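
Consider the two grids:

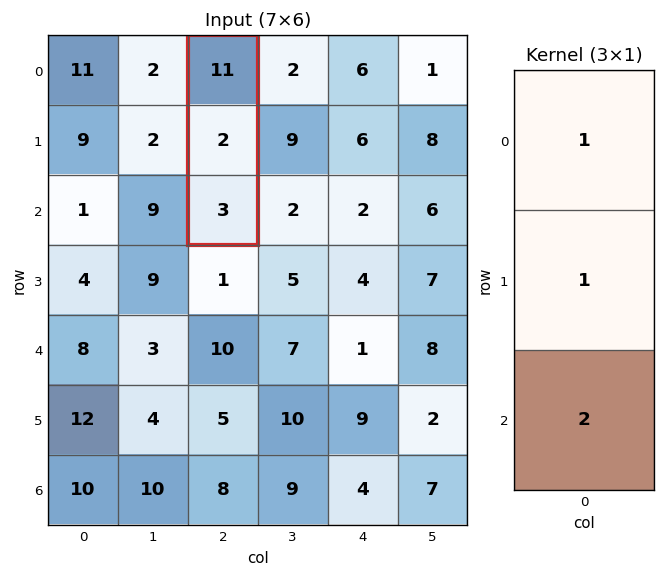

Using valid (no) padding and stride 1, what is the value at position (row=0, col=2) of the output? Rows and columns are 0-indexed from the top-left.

The receptive field on the input at this output position is [11 / 2 / 3]. Elementwise product with the kernel and sum: 11·1 + 2·1 + 3·2.

19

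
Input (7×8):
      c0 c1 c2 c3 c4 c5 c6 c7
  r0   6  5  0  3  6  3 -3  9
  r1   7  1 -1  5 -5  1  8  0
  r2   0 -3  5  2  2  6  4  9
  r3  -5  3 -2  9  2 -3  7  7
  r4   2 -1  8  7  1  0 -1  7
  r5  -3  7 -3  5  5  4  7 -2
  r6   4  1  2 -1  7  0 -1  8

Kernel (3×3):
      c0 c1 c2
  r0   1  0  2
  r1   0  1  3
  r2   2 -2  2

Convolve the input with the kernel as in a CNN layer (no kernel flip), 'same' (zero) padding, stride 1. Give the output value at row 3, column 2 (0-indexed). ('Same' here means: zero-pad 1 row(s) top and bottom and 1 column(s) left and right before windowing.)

The receptive field on the zero-padded input at this output position is [-3 5 2 / 3 -2 9 / -1 8 7]. Elementwise product with the kernel and sum: -3·1 + 2·2 + -2·1 + 9·3 + -1·2 + 8·-2 + 7·2.

22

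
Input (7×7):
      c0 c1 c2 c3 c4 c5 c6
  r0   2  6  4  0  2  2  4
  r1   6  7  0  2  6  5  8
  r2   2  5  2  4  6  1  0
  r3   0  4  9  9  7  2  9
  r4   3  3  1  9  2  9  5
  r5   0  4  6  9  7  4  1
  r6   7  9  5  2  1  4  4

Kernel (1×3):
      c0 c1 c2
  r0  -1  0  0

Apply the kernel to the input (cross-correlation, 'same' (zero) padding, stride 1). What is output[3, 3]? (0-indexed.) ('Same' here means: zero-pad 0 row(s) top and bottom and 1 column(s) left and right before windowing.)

The receptive field on the zero-padded input at this output position is [9 9 7]. Elementwise product with the kernel and sum: 9·-1.

-9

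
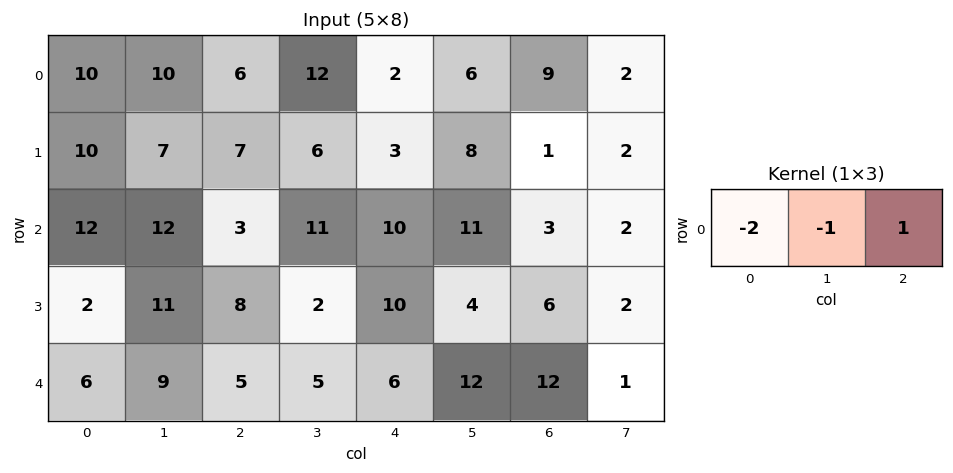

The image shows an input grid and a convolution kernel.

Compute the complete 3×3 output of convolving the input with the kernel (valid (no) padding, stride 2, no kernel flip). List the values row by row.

Output[0,0]: The receptive field on the input at this output position is [10 10 6]. Elementwise product with the kernel and sum: 10·-2 + 10·-1 + 6·1.

-24 -22 -1
-33 -7 -28
-16 -9 -12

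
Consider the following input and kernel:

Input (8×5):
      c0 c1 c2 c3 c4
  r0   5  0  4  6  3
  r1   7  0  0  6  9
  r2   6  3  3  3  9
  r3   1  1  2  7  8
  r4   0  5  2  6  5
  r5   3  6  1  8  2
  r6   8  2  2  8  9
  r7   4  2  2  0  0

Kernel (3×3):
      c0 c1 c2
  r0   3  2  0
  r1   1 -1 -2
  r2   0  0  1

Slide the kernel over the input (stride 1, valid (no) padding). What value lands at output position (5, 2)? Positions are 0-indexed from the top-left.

The receptive field on the input at this output position is [1 8 2 / 2 8 9 / 2 0 0]. Elementwise product with the kernel and sum: 1·3 + 8·2 + 2·1 + 8·-1 + 9·-2 + 0·1.

-5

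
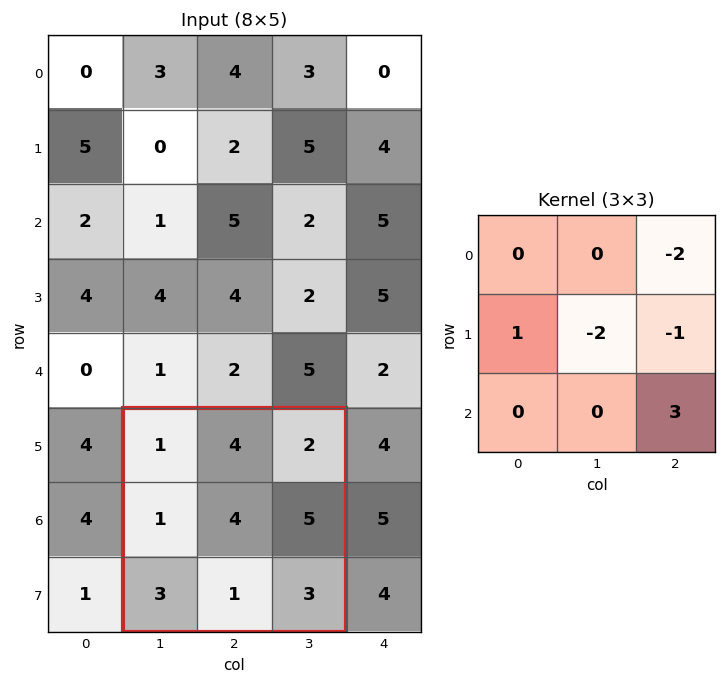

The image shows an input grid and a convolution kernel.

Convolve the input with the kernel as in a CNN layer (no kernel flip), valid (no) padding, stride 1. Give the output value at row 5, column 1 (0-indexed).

-7

The receptive field on the input at this output position is [1 4 2 / 1 4 5 / 3 1 3]. Elementwise product with the kernel and sum: 2·-2 + 1·1 + 4·-2 + 5·-1 + 3·3.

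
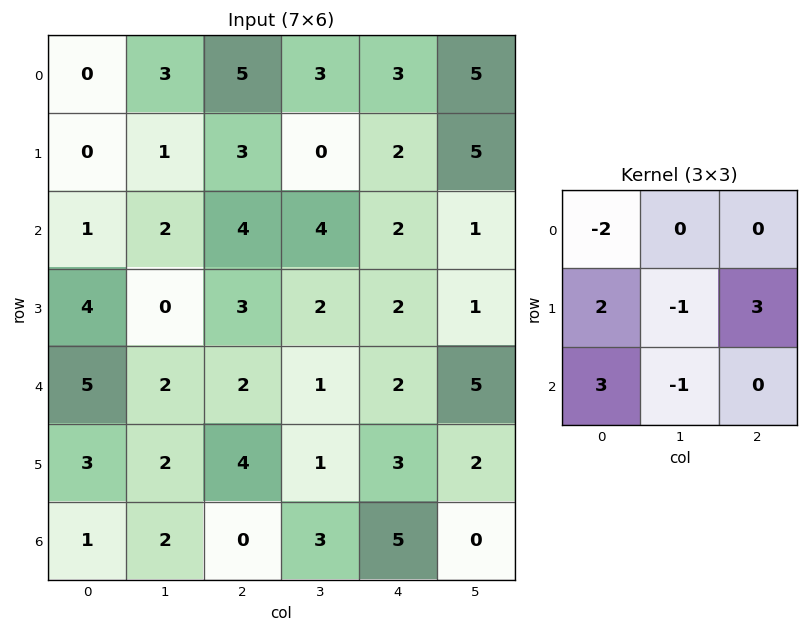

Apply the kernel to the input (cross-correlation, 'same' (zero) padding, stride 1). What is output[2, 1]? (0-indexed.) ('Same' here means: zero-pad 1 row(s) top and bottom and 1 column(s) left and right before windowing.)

24

The receptive field on the zero-padded input at this output position is [0 1 3 / 1 2 4 / 4 0 3]. Elementwise product with the kernel and sum: 0·-2 + 1·2 + 2·-1 + 4·3 + 4·3 + 0·-1.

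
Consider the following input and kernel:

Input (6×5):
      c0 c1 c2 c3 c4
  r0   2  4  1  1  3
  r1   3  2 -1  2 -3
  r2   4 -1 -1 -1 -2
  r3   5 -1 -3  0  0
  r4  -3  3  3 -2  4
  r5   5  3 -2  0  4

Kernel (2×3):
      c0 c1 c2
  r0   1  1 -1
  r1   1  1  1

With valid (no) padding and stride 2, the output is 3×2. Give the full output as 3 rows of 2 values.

9 -3
5 -3
3 -1

Output[0,0]: The receptive field on the input at this output position is [2 4 1 / 3 2 -1]. Elementwise product with the kernel and sum: 2·1 + 4·1 + 1·-1 + 3·1 + 2·1 + -1·1.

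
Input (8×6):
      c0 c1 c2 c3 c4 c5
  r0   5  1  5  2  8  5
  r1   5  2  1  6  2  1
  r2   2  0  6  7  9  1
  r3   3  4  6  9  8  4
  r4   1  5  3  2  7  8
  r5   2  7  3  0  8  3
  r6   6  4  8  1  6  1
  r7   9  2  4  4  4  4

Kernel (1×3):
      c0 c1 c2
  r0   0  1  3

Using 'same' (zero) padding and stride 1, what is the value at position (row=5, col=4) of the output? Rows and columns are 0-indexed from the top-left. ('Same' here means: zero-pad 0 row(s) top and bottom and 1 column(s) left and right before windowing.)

17

The receptive field on the zero-padded input at this output position is [0 8 3]. Elementwise product with the kernel and sum: 8·1 + 3·3.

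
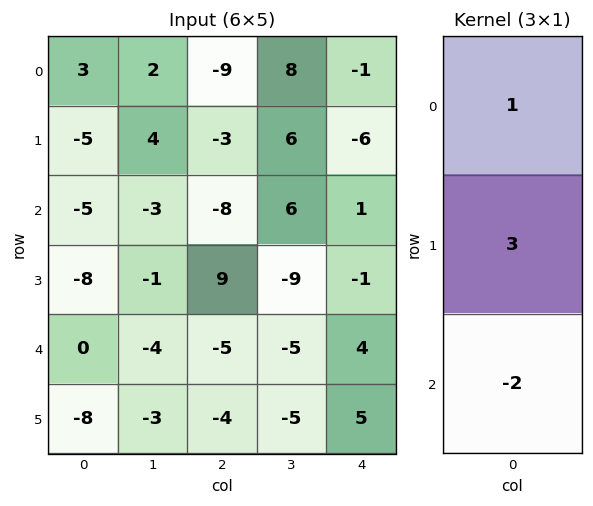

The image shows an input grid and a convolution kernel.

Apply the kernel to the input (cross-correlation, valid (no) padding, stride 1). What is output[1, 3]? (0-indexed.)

The receptive field on the input at this output position is [6 / 6 / -9]. Elementwise product with the kernel and sum: 6·1 + 6·3 + -9·-2.

42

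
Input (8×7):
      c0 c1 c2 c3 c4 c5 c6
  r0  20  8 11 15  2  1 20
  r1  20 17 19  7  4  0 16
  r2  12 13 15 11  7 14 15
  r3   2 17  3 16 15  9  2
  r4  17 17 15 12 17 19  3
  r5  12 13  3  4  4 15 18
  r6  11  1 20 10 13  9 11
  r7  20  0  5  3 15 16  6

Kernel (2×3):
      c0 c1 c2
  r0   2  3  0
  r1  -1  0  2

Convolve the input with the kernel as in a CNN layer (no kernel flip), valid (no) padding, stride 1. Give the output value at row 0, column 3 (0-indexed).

The receptive field on the input at this output position is [15 2 1 / 7 4 0]. Elementwise product with the kernel and sum: 15·2 + 2·3 + 7·-1 + 0·2.

29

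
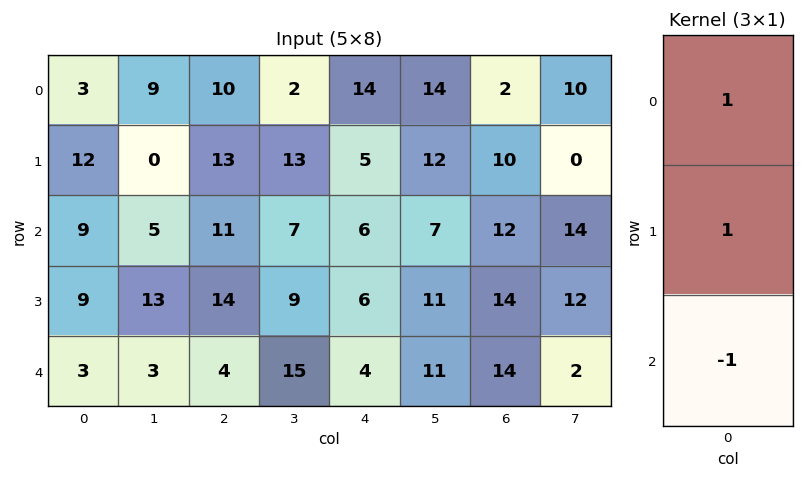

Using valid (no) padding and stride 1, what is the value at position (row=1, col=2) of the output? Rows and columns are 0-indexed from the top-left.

The receptive field on the input at this output position is [13 / 11 / 14]. Elementwise product with the kernel and sum: 13·1 + 11·1 + 14·-1.

10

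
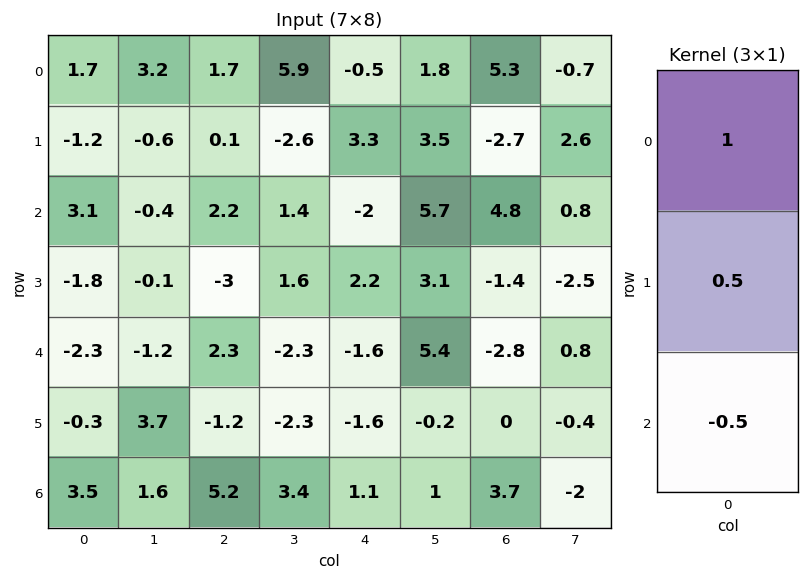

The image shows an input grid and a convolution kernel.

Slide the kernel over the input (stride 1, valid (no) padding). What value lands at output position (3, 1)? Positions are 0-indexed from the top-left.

-2.55

The receptive field on the input at this output position is [-0.1 / -1.2 / 3.7]. Elementwise product with the kernel and sum: -0.1·1 + -1.2·0.5 + 3.7·-0.5.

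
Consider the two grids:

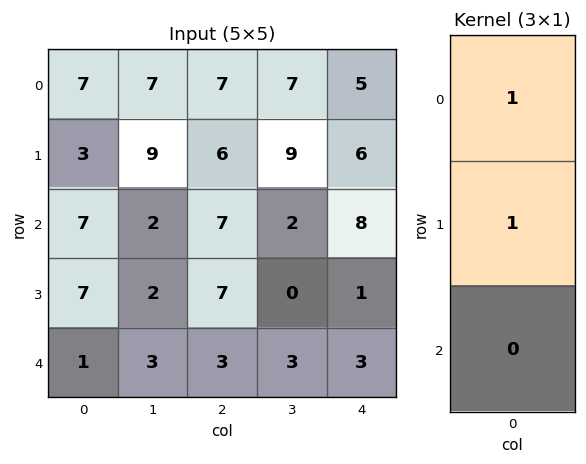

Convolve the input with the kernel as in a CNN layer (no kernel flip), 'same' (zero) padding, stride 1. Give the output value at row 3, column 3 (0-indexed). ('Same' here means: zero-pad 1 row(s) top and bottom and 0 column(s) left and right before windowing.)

2

The receptive field on the zero-padded input at this output position is [2 / 0 / 3]. Elementwise product with the kernel and sum: 2·1 + 0·1.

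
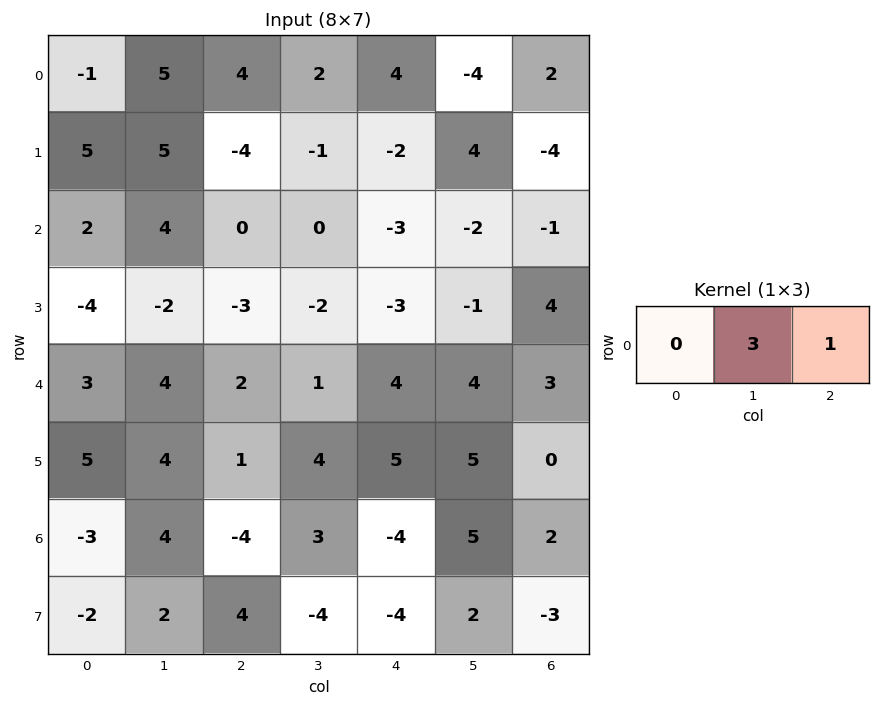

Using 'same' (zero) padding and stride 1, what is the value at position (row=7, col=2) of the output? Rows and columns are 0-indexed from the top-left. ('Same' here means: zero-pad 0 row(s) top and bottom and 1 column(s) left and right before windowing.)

The receptive field on the zero-padded input at this output position is [2 4 -4]. Elementwise product with the kernel and sum: 4·3 + -4·1.

8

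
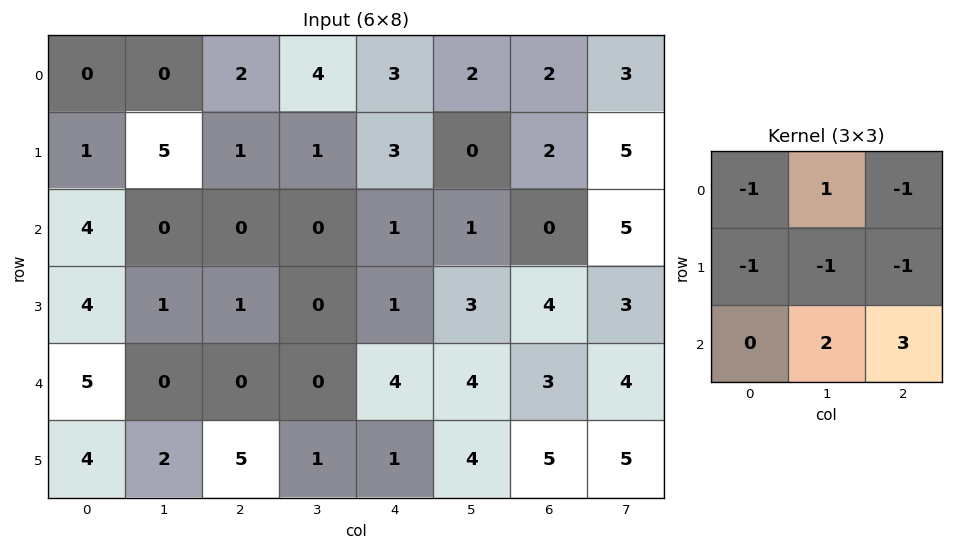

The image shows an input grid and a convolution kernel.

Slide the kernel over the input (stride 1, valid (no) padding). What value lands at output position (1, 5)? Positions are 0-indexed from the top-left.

8

The receptive field on the input at this output position is [0 2 5 / 1 0 5 / 3 4 3]. Elementwise product with the kernel and sum: 0·-1 + 2·1 + 5·-1 + 1·-1 + 0·-1 + 5·-1 + 4·2 + 3·3.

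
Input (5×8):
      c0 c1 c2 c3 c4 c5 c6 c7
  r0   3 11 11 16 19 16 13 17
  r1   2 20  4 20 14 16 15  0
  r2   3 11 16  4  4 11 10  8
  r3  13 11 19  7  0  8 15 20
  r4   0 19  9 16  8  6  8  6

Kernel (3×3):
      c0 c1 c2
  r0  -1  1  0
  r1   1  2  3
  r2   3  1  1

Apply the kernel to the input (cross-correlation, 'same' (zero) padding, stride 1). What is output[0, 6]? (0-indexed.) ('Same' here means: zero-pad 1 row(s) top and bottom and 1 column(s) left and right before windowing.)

156

The receptive field on the zero-padded input at this output position is [0 0 0 / 16 13 17 / 16 15 0]. Elementwise product with the kernel and sum: 0·-1 + 0·1 + 16·1 + 13·2 + 17·3 + 16·3 + 15·1 + 0·1.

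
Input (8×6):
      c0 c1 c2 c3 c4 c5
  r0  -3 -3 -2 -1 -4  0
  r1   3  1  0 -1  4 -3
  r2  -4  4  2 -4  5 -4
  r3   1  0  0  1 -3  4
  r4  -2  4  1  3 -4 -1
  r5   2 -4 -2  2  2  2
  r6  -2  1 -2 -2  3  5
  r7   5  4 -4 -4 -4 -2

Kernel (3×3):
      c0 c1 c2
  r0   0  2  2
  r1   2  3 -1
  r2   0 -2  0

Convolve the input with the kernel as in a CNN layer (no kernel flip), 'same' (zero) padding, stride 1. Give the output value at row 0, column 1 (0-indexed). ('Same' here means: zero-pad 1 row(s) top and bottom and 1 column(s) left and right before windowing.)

-15

The receptive field on the zero-padded input at this output position is [0 0 0 / -3 -3 -2 / 3 1 0]. Elementwise product with the kernel and sum: 0·2 + 0·2 + -3·2 + -3·3 + -2·-1 + 1·-2.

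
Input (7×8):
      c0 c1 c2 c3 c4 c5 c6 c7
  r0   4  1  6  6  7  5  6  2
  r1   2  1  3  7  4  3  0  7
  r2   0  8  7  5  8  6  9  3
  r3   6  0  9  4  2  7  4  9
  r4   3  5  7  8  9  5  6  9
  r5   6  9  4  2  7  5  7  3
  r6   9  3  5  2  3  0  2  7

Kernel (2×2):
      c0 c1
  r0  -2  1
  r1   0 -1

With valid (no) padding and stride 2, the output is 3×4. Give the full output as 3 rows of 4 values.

Output[0,0]: The receptive field on the input at this output position is [4 1 / 2 1]. Elementwise product with the kernel and sum: 4·-2 + 1·1 + 1·-1.
Output[0,1]: The receptive field on the input at this output position is [6 6 / 3 7]. Elementwise product with the kernel and sum: 6·-2 + 6·1 + 7·-1.

-8 -13 -12 -17
8 -13 -17 -24
-10 -8 -18 -6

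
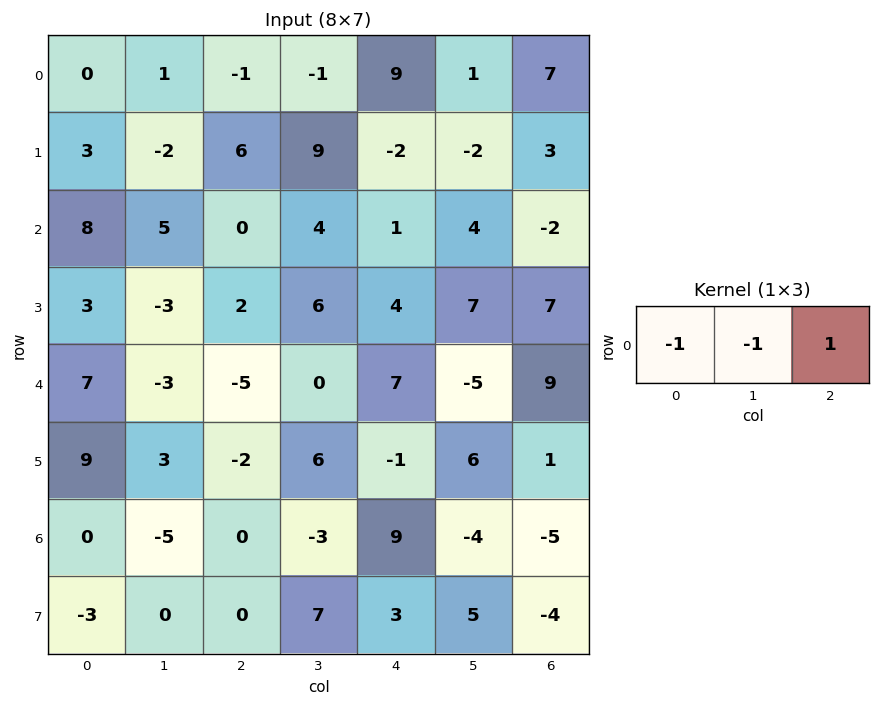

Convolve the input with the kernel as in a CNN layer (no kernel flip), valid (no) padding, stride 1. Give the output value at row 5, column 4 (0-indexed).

The receptive field on the input at this output position is [-1 6 1]. Elementwise product with the kernel and sum: -1·-1 + 6·-1 + 1·1.

-4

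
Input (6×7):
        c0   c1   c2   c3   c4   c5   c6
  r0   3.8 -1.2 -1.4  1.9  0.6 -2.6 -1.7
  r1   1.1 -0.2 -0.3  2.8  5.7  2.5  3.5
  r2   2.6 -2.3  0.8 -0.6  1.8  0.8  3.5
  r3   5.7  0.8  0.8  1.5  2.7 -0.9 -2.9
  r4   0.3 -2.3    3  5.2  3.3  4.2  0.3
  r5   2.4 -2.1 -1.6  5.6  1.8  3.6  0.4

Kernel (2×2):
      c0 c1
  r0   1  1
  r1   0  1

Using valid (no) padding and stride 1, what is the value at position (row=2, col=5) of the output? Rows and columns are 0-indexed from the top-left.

1.4

The receptive field on the input at this output position is [0.8 3.5 / -0.9 -2.9]. Elementwise product with the kernel and sum: 0.8·1 + 3.5·1 + -2.9·1.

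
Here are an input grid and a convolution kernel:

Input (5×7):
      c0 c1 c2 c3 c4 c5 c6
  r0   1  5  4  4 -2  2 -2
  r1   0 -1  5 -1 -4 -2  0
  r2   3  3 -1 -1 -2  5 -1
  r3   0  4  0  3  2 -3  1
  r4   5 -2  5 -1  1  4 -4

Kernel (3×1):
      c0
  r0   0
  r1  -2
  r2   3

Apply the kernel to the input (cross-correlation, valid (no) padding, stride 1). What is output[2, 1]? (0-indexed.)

The receptive field on the input at this output position is [3 / 4 / -2]. Elementwise product with the kernel and sum: 4·-2 + -2·3.

-14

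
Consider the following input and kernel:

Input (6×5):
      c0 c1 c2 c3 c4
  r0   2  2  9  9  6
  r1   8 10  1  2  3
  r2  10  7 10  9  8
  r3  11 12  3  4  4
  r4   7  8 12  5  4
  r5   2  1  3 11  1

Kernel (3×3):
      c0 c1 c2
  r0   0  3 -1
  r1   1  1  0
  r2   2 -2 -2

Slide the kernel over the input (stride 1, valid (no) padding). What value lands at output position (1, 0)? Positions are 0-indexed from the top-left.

38

The receptive field on the input at this output position is [8 10 1 / 10 7 10 / 11 12 3]. Elementwise product with the kernel and sum: 10·3 + 1·-1 + 10·1 + 7·1 + 11·2 + 12·-2 + 3·-2.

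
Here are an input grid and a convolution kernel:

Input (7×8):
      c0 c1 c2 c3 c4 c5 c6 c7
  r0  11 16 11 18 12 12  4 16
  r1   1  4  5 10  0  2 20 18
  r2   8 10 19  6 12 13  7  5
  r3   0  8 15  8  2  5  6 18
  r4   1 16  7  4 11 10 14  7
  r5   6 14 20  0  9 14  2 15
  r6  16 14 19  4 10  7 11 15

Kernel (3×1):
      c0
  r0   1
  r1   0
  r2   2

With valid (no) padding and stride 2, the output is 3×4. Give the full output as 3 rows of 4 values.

27 49 36 18
10 33 34 35
33 45 31 36

Output[0,0]: The receptive field on the input at this output position is [11 / 1 / 8]. Elementwise product with the kernel and sum: 11·1 + 8·2.
Output[0,1]: The receptive field on the input at this output position is [11 / 5 / 19]. Elementwise product with the kernel and sum: 11·1 + 19·2.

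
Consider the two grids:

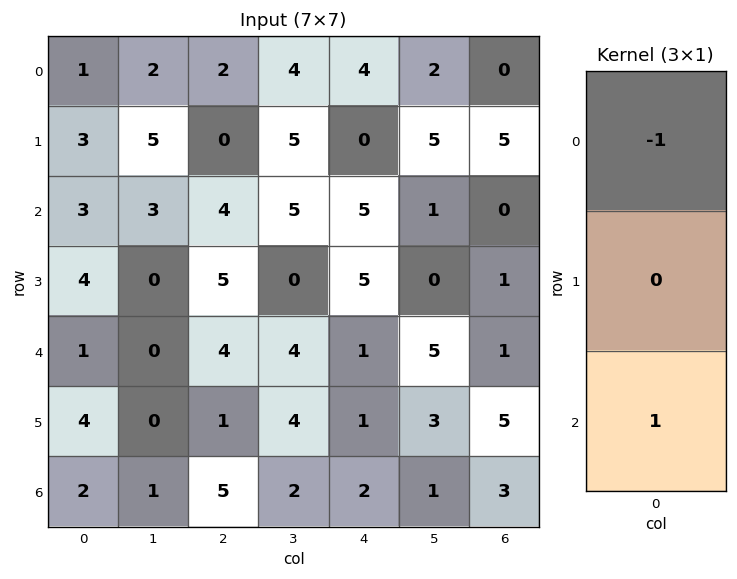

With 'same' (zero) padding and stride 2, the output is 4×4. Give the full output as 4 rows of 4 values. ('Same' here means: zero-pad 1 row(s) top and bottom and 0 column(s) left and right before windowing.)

3 0 0 5
1 5 5 -4
0 -4 -4 4
-4 -1 -1 -5

Output[0,0]: The receptive field on the zero-padded input at this output position is [0 / 1 / 3]. Elementwise product with the kernel and sum: 0·-1 + 3·1.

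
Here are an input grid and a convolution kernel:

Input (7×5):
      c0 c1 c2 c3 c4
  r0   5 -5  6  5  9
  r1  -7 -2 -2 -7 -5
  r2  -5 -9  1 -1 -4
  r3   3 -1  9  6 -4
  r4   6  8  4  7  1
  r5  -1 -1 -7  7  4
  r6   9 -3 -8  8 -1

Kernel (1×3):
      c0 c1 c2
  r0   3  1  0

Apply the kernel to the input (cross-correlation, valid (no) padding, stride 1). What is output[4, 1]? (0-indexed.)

28

The receptive field on the input at this output position is [8 4 7]. Elementwise product with the kernel and sum: 8·3 + 4·1.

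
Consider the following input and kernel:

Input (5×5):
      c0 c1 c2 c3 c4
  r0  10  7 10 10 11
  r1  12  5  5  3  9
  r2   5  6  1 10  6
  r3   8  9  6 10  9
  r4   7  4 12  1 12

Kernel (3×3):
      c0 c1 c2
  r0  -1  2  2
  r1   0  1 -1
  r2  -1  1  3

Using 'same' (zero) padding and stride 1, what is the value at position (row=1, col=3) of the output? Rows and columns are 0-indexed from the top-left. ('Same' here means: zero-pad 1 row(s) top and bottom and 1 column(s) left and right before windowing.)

The receptive field on the zero-padded input at this output position is [10 10 11 / 5 3 9 / 1 10 6]. Elementwise product with the kernel and sum: 10·-1 + 10·2 + 11·2 + 3·1 + 9·-1 + 1·-1 + 10·1 + 6·3.

53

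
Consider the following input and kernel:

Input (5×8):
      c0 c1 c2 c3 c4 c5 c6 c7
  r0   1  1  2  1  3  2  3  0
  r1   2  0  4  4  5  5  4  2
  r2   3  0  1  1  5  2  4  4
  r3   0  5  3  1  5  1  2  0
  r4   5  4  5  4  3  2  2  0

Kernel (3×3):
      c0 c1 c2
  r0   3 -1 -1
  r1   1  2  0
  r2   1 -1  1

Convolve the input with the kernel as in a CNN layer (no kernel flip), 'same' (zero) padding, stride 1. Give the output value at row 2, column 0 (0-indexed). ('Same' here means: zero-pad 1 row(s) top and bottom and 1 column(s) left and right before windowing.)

9

The receptive field on the zero-padded input at this output position is [0 2 0 / 0 3 0 / 0 0 5]. Elementwise product with the kernel and sum: 0·3 + 2·-1 + 0·-1 + 0·1 + 3·2 + 0·1 + 0·-1 + 5·1.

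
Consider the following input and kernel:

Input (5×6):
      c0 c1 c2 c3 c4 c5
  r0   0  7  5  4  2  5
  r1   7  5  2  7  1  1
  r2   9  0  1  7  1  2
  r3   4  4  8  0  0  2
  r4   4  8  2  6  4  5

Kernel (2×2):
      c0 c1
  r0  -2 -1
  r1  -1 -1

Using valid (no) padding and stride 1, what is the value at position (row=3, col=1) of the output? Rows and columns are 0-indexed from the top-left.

-26

The receptive field on the input at this output position is [4 8 / 8 2]. Elementwise product with the kernel and sum: 4·-2 + 8·-1 + 8·-1 + 2·-1.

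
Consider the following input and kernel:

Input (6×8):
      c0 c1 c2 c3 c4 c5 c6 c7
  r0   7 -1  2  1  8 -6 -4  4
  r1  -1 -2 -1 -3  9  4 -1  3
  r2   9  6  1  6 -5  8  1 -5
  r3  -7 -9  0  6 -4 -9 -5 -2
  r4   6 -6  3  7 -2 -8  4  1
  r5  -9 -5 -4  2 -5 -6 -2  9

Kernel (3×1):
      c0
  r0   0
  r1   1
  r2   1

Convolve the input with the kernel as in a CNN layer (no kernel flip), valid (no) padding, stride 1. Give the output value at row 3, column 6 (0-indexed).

The receptive field on the input at this output position is [-5 / 4 / -2]. Elementwise product with the kernel and sum: 4·1 + -2·1.

2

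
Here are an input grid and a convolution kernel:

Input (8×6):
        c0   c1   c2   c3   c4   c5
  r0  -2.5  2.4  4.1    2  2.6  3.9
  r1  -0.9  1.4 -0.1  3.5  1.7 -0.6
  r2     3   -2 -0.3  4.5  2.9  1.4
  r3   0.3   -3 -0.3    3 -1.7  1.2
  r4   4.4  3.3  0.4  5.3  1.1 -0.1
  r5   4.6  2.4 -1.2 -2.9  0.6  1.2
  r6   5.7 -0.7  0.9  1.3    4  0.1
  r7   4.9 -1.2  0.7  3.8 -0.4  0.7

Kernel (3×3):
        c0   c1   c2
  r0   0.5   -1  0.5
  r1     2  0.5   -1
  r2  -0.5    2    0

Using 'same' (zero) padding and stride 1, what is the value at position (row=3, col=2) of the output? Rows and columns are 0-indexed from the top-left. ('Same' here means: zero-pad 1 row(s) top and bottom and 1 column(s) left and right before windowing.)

-8.45

The receptive field on the zero-padded input at this output position is [-2 -0.3 4.5 / -3 -0.3 3 / 3.3 0.4 5.3]. Elementwise product with the kernel and sum: -2·0.5 + -0.3·-1 + 4.5·0.5 + -3·2 + -0.3·0.5 + 3·-1 + 3.3·-0.5 + 0.4·2.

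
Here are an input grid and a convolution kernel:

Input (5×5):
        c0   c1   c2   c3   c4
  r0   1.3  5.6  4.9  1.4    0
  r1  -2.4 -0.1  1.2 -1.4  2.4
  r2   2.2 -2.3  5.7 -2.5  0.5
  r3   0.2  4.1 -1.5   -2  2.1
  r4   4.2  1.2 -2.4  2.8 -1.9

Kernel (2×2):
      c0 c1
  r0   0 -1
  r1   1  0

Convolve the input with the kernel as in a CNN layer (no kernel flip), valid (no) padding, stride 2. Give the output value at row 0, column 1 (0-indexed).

-0.2

The receptive field on the input at this output position is [4.9 1.4 / 1.2 -1.4]. Elementwise product with the kernel and sum: 1.4·-1 + 1.2·1.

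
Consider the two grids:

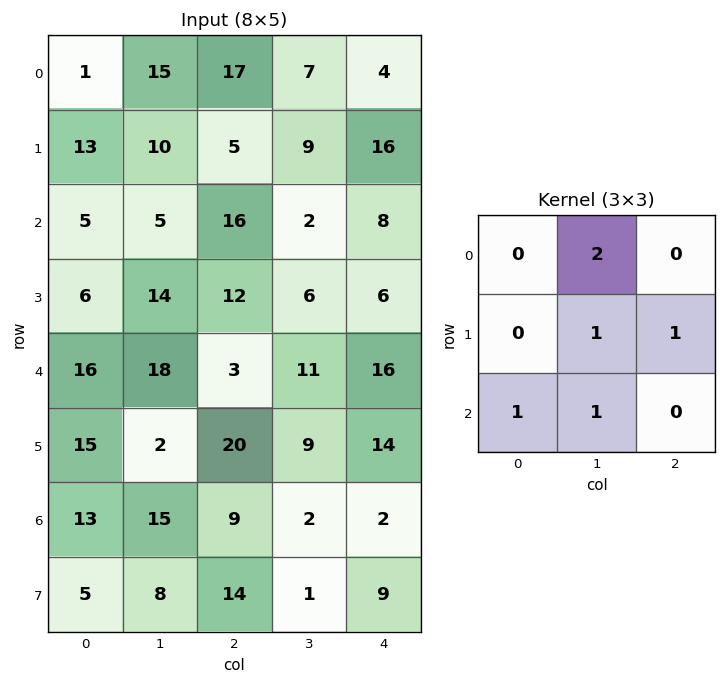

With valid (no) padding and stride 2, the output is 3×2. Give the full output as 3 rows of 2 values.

Output[0,0]: The receptive field on the input at this output position is [1 15 17 / 13 10 5 / 5 5 16]. Elementwise product with the kernel and sum: 15·2 + 10·1 + 5·1 + 5·1 + 5·1.
Output[0,1]: The receptive field on the input at this output position is [17 7 4 / 5 9 16 / 16 2 8]. Elementwise product with the kernel and sum: 7·2 + 9·1 + 16·1 + 16·1 + 2·1.

55 57
70 30
86 56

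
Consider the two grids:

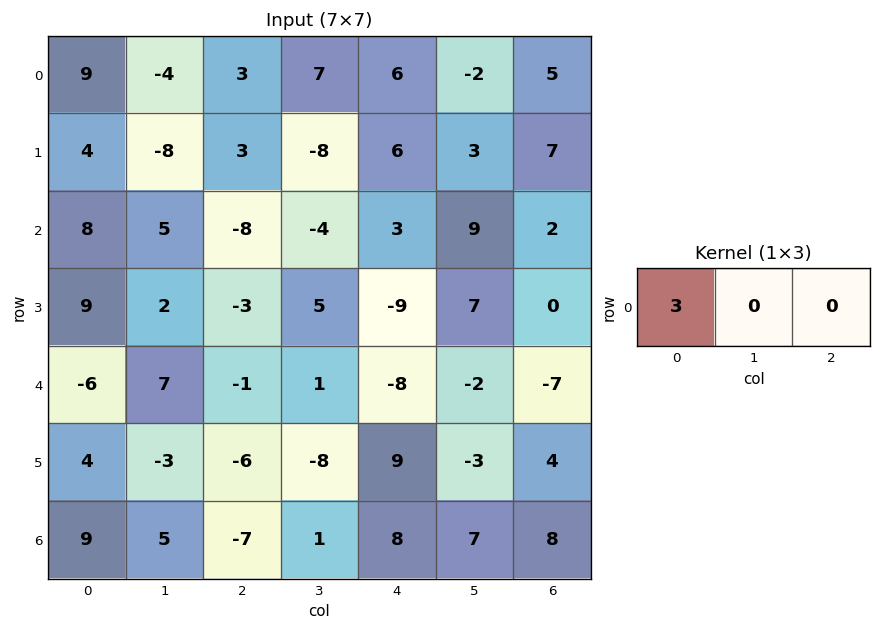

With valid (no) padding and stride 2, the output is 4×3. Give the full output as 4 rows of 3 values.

27 9 18
24 -24 9
-18 -3 -24
27 -21 24

Output[0,0]: The receptive field on the input at this output position is [9 -4 3]. Elementwise product with the kernel and sum: 9·3.
Output[0,1]: The receptive field on the input at this output position is [3 7 6]. Elementwise product with the kernel and sum: 3·3.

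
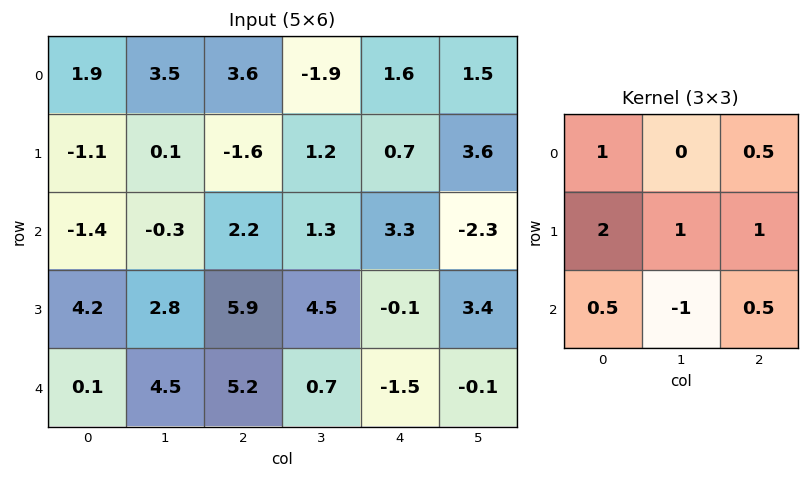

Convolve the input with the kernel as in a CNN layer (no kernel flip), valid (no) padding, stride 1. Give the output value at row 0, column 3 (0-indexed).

1.75

The receptive field on the input at this output position is [-1.9 1.6 1.5 / 1.2 0.7 3.6 / 1.3 3.3 -2.3]. Elementwise product with the kernel and sum: -1.9·1 + 1.5·0.5 + 1.2·2 + 0.7·1 + 3.6·1 + 1.3·0.5 + 3.3·-1 + -2.3·0.5.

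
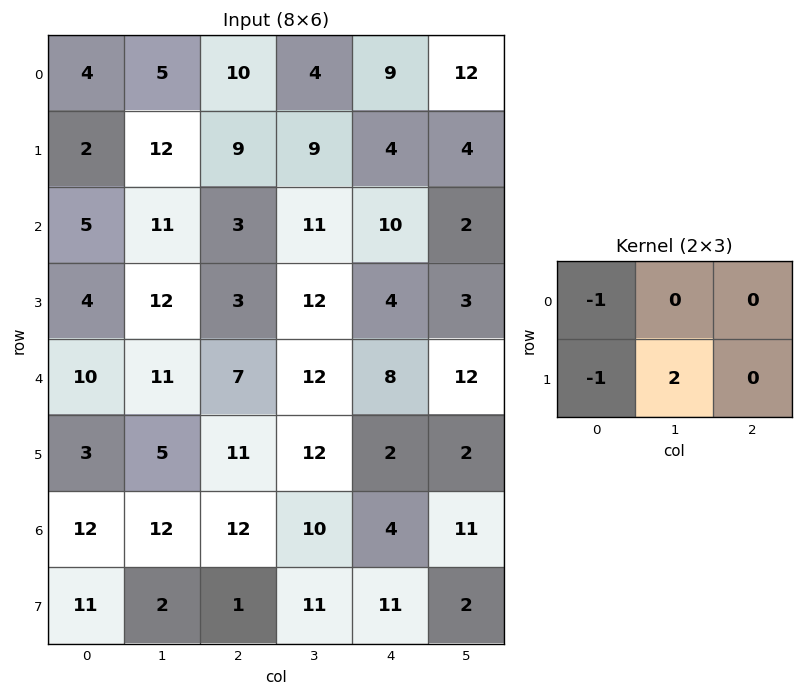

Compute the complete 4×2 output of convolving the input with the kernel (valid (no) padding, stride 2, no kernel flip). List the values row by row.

Output[0,0]: The receptive field on the input at this output position is [4 5 10 / 2 12 9]. Elementwise product with the kernel and sum: 4·-1 + 2·-1 + 12·2.
Output[0,1]: The receptive field on the input at this output position is [10 4 9 / 9 9 4]. Elementwise product with the kernel and sum: 10·-1 + 9·-1 + 9·2.

18 -1
15 18
-3 6
-19 9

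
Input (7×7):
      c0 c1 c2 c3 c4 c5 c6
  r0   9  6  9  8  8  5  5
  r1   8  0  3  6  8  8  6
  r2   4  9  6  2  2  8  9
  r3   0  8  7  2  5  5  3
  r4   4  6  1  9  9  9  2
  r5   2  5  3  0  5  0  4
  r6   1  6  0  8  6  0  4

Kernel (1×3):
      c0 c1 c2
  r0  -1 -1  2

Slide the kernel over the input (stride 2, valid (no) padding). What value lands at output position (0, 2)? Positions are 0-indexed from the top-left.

The receptive field on the input at this output position is [8 5 5]. Elementwise product with the kernel and sum: 8·-1 + 5·-1 + 5·2.

-3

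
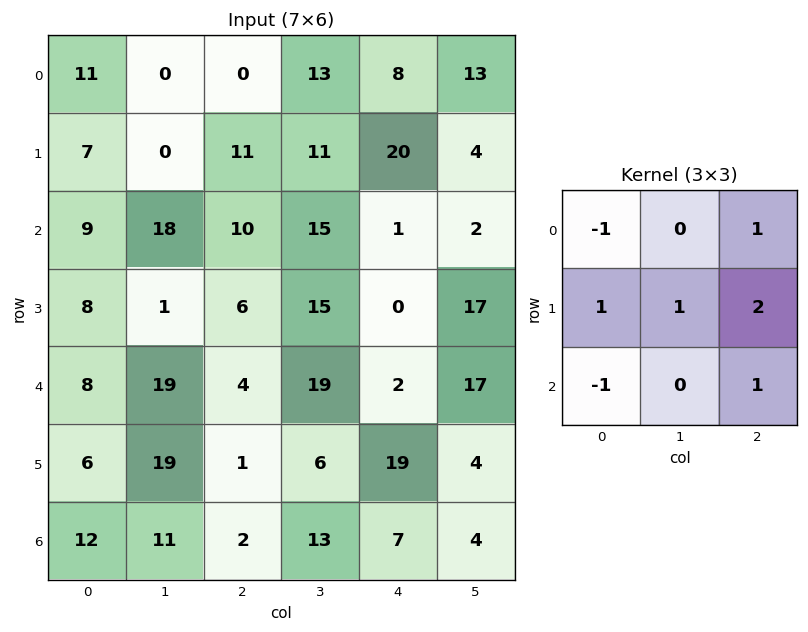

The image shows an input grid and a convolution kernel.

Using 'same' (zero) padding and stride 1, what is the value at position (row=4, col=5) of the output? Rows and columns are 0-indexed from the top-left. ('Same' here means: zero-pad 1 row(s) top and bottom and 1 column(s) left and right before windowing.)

0

The receptive field on the zero-padded input at this output position is [0 17 0 / 2 17 0 / 19 4 0]. Elementwise product with the kernel and sum: 0·-1 + 0·1 + 2·1 + 17·1 + 0·2 + 19·-1 + 0·1.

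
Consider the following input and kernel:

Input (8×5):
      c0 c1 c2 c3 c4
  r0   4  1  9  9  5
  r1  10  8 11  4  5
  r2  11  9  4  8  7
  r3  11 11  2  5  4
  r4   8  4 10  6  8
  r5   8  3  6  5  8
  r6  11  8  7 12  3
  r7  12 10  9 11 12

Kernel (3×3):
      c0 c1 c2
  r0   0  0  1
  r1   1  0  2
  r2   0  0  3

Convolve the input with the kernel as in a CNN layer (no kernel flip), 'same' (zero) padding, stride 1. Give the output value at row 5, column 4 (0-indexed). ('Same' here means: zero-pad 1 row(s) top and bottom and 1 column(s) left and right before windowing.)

The receptive field on the zero-padded input at this output position is [6 8 0 / 5 8 0 / 12 3 0]. Elementwise product with the kernel and sum: 0·1 + 5·1 + 0·2 + 0·3.

5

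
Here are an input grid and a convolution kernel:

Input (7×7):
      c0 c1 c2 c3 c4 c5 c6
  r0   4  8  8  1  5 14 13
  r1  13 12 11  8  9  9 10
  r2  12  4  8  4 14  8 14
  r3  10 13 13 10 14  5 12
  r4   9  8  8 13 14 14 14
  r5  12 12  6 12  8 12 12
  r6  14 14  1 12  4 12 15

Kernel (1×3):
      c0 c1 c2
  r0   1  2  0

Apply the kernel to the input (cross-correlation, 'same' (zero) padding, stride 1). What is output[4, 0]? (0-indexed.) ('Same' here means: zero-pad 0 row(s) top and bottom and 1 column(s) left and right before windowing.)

The receptive field on the zero-padded input at this output position is [0 9 8]. Elementwise product with the kernel and sum: 0·1 + 9·2.

18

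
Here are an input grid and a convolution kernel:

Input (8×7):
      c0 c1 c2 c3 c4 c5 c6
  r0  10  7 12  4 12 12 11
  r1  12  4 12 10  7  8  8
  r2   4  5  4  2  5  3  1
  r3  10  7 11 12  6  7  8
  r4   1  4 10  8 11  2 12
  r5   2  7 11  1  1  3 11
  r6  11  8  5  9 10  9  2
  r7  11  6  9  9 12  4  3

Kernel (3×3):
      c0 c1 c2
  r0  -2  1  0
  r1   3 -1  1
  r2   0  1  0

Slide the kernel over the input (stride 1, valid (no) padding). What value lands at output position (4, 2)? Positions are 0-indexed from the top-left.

The receptive field on the input at this output position is [10 8 11 / 11 1 1 / 5 9 10]. Elementwise product with the kernel and sum: 10·-2 + 8·1 + 11·3 + 1·-1 + 1·1 + 9·1.

30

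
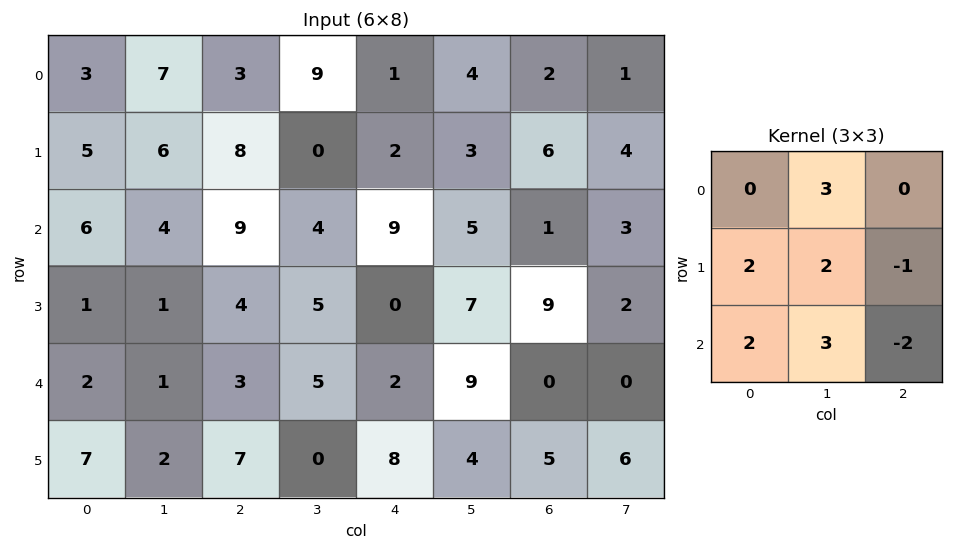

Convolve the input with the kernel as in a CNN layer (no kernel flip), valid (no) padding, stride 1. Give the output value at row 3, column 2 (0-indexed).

27

The receptive field on the input at this output position is [4 5 0 / 3 5 2 / 7 0 8]. Elementwise product with the kernel and sum: 5·3 + 3·2 + 5·2 + 2·-1 + 7·2 + 0·3 + 8·-2.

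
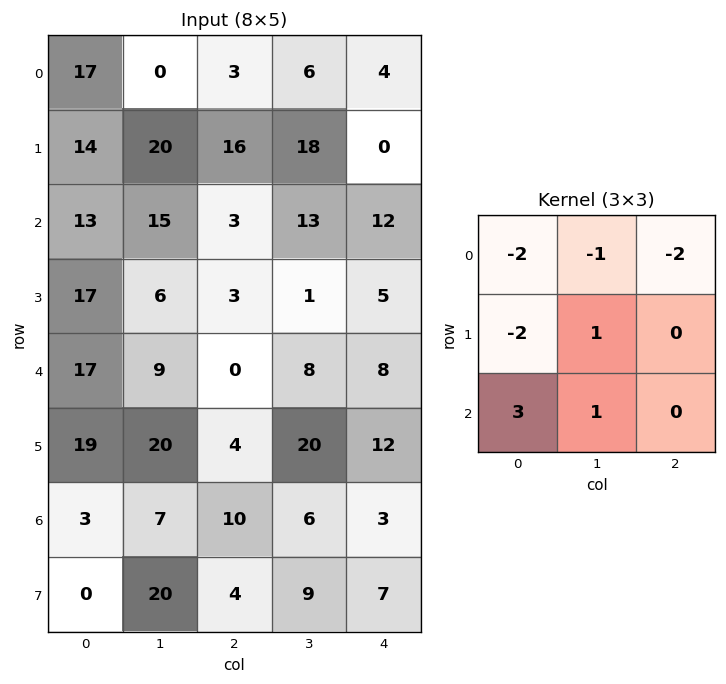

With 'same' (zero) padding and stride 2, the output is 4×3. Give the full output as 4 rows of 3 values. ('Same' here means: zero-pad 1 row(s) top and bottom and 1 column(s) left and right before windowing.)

31 79 46
-24 -98 -42
7 29 57
-56 -24 -27

Output[0,0]: The receptive field on the zero-padded input at this output position is [0 0 0 / 0 17 0 / 0 14 20]. Elementwise product with the kernel and sum: 0·-2 + 0·-1 + 0·-2 + 0·-2 + 17·1 + 0·3 + 14·1.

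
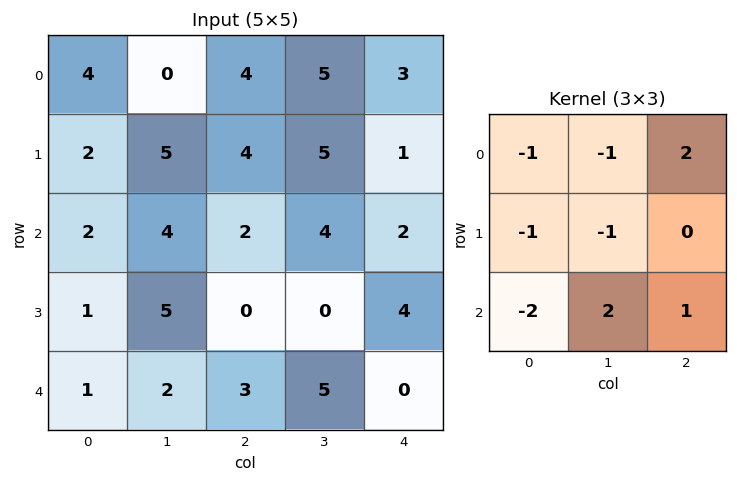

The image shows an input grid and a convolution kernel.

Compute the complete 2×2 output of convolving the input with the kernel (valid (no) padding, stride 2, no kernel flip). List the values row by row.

Output[0,0]: The receptive field on the input at this output position is [4 0 4 / 2 5 4 / 2 4 2]. Elementwise product with the kernel and sum: 4·-1 + 0·-1 + 4·2 + 2·-1 + 5·-1 + 2·-2 + 4·2 + 2·1.

3 -6
-3 2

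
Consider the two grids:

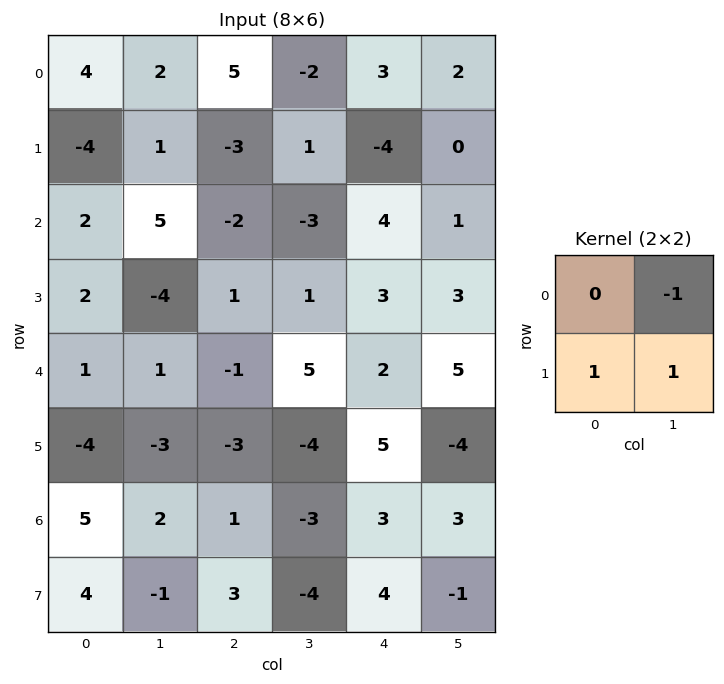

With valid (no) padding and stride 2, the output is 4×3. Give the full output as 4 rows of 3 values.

Output[0,0]: The receptive field on the input at this output position is [4 2 / -4 1]. Elementwise product with the kernel and sum: 2·-1 + -4·1 + 1·1.
Output[0,1]: The receptive field on the input at this output position is [5 -2 / -3 1]. Elementwise product with the kernel and sum: -2·-1 + -3·1 + 1·1.

-5 0 -6
-7 5 5
-8 -12 -4
1 2 0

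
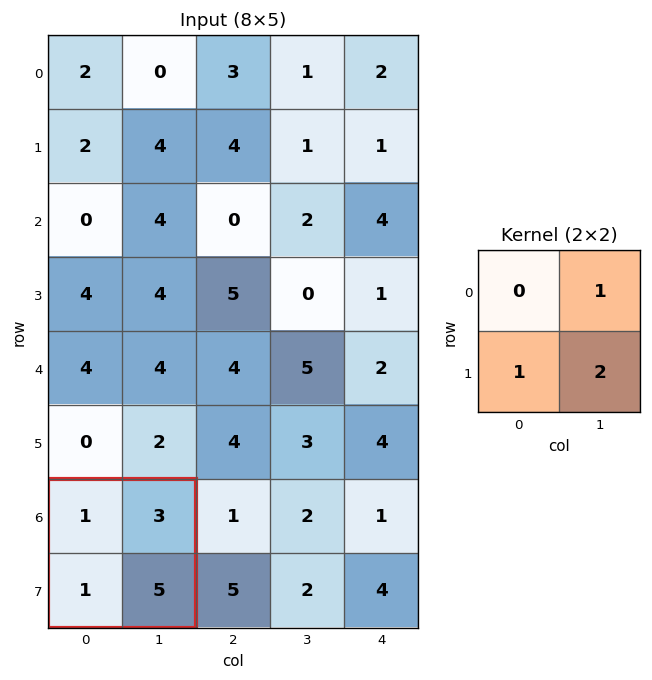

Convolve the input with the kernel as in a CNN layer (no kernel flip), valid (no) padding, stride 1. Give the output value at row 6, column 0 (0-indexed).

14

The receptive field on the input at this output position is [1 3 / 1 5]. Elementwise product with the kernel and sum: 3·1 + 1·1 + 5·2.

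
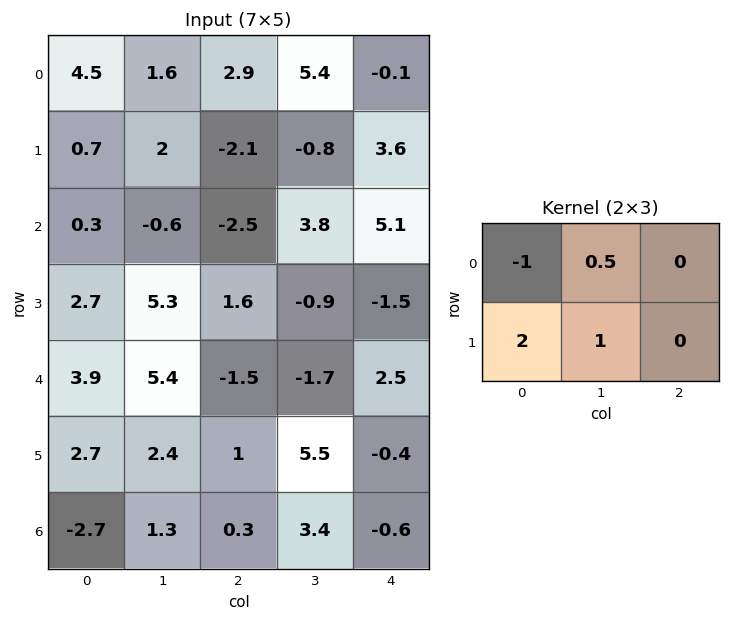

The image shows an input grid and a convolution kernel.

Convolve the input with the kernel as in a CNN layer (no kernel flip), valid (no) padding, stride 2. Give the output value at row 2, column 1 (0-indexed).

The receptive field on the input at this output position is [-1.5 -1.7 2.5 / 1 5.5 -0.4]. Elementwise product with the kernel and sum: -1.5·-1 + -1.7·0.5 + 1·2 + 5.5·1.

8.15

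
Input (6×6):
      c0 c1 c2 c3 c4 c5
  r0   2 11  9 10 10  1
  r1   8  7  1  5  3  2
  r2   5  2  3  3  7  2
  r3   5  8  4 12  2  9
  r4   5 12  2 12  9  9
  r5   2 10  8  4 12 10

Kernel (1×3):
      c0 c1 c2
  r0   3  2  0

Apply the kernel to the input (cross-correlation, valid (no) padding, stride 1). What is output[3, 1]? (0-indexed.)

32

The receptive field on the input at this output position is [8 4 12]. Elementwise product with the kernel and sum: 8·3 + 4·2.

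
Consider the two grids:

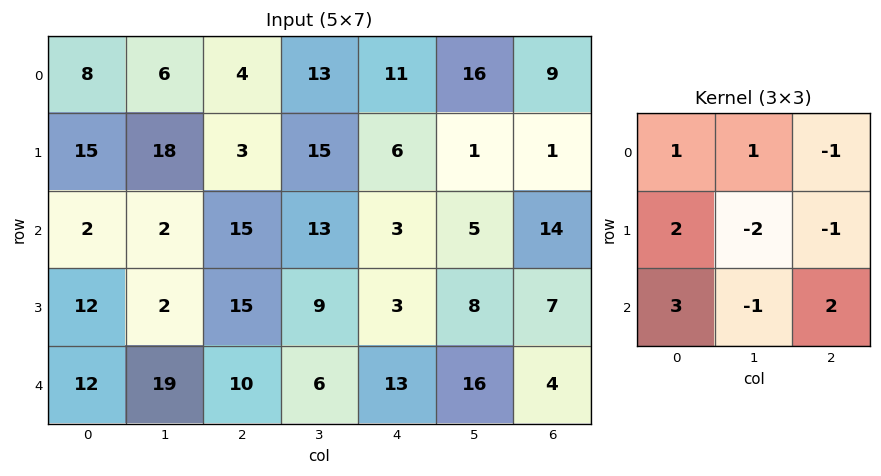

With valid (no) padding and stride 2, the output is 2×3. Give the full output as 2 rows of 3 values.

35 14 59
31 84 8

Output[0,0]: The receptive field on the input at this output position is [8 6 4 / 15 18 3 / 2 2 15]. Elementwise product with the kernel and sum: 8·1 + 6·1 + 4·-1 + 15·2 + 18·-2 + 3·-1 + 2·3 + 2·-1 + 15·2.
Output[0,1]: The receptive field on the input at this output position is [4 13 11 / 3 15 6 / 15 13 3]. Elementwise product with the kernel and sum: 4·1 + 13·1 + 11·-1 + 3·2 + 15·-2 + 6·-1 + 15·3 + 13·-1 + 3·2.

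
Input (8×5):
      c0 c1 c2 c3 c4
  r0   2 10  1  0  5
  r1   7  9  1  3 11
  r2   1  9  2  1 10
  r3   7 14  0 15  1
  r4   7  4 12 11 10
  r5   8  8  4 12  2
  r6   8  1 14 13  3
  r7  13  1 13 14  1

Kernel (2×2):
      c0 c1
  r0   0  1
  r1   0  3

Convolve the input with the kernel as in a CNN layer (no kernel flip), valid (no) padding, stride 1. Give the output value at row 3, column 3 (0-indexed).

The receptive field on the input at this output position is [15 1 / 11 10]. Elementwise product with the kernel and sum: 1·1 + 10·3.

31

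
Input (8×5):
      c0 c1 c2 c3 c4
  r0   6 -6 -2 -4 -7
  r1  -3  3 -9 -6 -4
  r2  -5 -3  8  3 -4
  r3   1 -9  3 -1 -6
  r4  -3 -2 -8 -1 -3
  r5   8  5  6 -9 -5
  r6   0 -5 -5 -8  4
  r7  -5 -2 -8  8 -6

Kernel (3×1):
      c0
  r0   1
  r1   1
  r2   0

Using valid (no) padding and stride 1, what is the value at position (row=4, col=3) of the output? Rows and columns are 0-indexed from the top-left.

-10

The receptive field on the input at this output position is [-1 / -9 / -8]. Elementwise product with the kernel and sum: -1·1 + -9·1.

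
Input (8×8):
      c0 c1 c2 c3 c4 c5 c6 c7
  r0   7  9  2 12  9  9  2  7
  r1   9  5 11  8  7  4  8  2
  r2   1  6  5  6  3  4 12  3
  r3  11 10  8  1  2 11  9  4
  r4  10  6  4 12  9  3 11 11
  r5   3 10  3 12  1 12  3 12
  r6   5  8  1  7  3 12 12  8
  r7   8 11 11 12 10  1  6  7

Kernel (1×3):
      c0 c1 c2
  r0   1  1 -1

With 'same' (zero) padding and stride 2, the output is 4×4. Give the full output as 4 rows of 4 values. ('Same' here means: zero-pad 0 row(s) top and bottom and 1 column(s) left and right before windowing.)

-2 -1 12 4
-5 5 5 13
4 -2 18 3
-3 2 -2 16

Output[0,0]: The receptive field on the zero-padded input at this output position is [0 7 9]. Elementwise product with the kernel and sum: 0·1 + 7·1 + 9·-1.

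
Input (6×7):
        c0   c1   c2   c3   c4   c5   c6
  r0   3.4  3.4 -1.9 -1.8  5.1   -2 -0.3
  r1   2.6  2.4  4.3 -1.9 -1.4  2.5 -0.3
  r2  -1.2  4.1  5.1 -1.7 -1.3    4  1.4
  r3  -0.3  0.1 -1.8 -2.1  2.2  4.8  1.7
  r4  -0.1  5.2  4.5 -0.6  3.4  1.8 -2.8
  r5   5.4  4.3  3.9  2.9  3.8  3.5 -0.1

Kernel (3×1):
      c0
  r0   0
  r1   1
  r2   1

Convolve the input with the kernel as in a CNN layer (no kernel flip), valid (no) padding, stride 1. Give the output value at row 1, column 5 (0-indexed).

The receptive field on the input at this output position is [2.5 / 4 / 4.8]. Elementwise product with the kernel and sum: 4·1 + 4.8·1.

8.8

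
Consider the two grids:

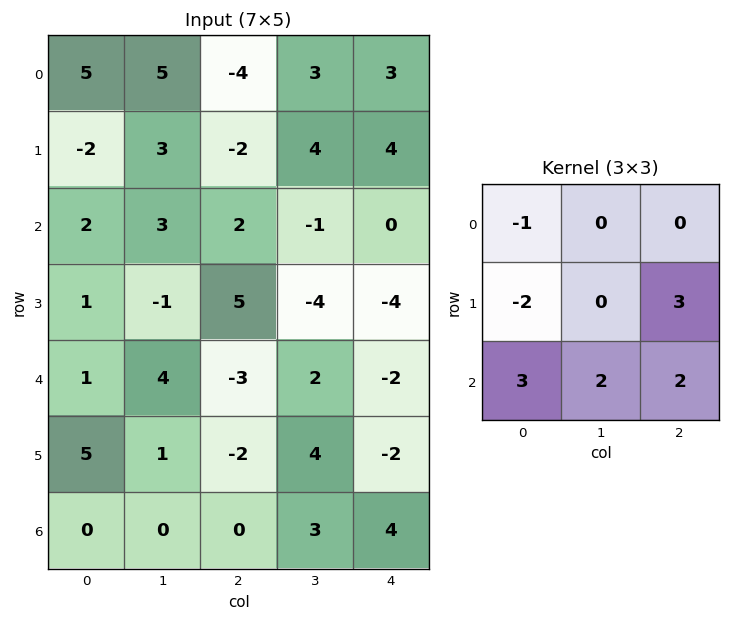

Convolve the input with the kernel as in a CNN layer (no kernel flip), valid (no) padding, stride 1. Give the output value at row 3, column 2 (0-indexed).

-7

The receptive field on the input at this output position is [5 -4 -4 / -3 2 -2 / -2 4 -2]. Elementwise product with the kernel and sum: 5·-1 + -3·-2 + -2·3 + -2·3 + 4·2 + -2·2.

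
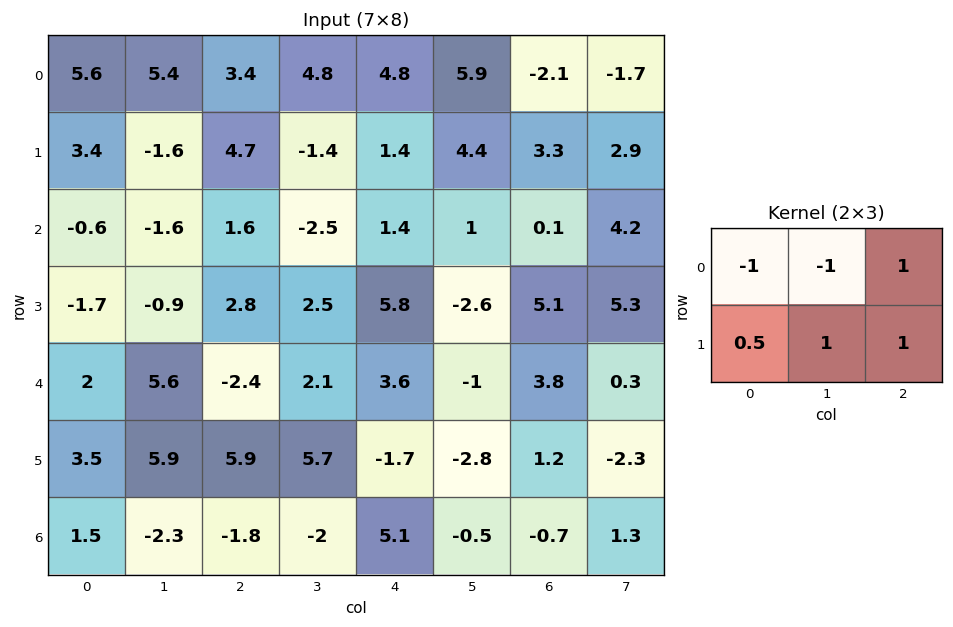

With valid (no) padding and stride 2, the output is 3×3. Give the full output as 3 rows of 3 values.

-2.8 -1.05 -4.4
4.85 12 3.1
3.55 10.85 -1.25

Output[0,0]: The receptive field on the input at this output position is [5.6 5.4 3.4 / 3.4 -1.6 4.7]. Elementwise product with the kernel and sum: 5.6·-1 + 5.4·-1 + 3.4·1 + 3.4·0.5 + -1.6·1 + 4.7·1.
Output[0,1]: The receptive field on the input at this output position is [3.4 4.8 4.8 / 4.7 -1.4 1.4]. Elementwise product with the kernel and sum: 3.4·-1 + 4.8·-1 + 4.8·1 + 4.7·0.5 + -1.4·1 + 1.4·1.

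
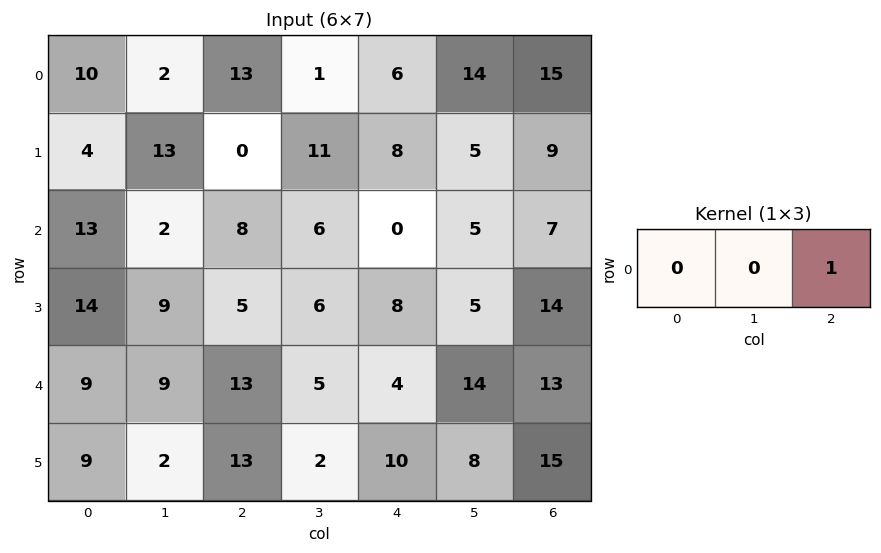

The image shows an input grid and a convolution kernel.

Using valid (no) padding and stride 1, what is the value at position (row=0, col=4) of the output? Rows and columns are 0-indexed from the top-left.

The receptive field on the input at this output position is [6 14 15]. Elementwise product with the kernel and sum: 15·1.

15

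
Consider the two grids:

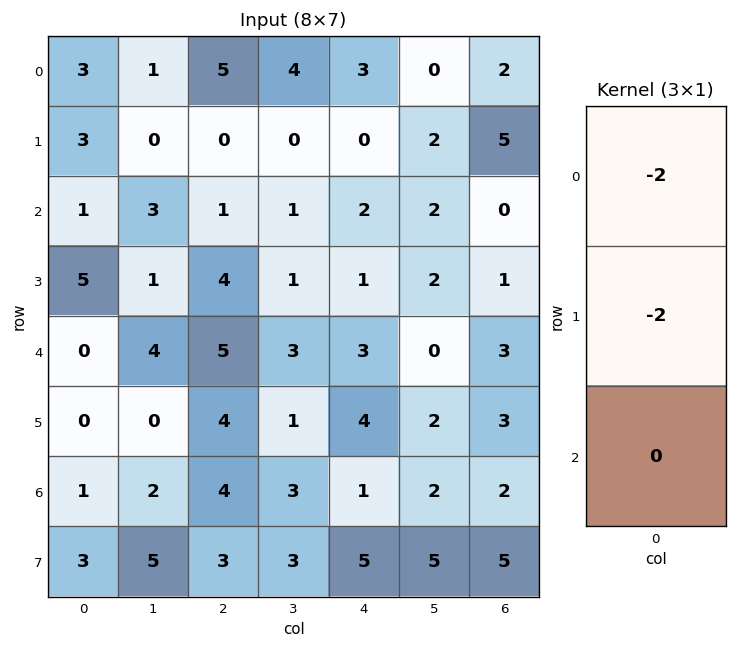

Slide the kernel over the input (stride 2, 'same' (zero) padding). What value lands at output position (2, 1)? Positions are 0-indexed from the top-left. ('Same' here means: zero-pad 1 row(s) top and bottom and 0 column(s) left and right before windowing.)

-18

The receptive field on the zero-padded input at this output position is [4 / 5 / 4]. Elementwise product with the kernel and sum: 4·-2 + 5·-2.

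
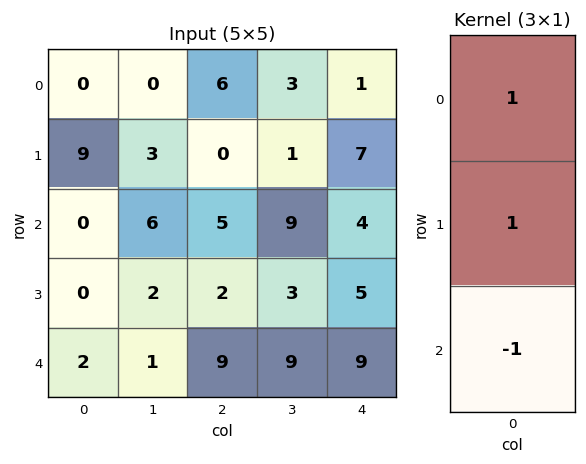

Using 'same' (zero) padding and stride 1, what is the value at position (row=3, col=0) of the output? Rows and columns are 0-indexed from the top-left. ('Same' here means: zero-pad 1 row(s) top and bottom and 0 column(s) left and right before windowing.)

The receptive field on the zero-padded input at this output position is [0 / 0 / 2]. Elementwise product with the kernel and sum: 0·1 + 0·1 + 2·-1.

-2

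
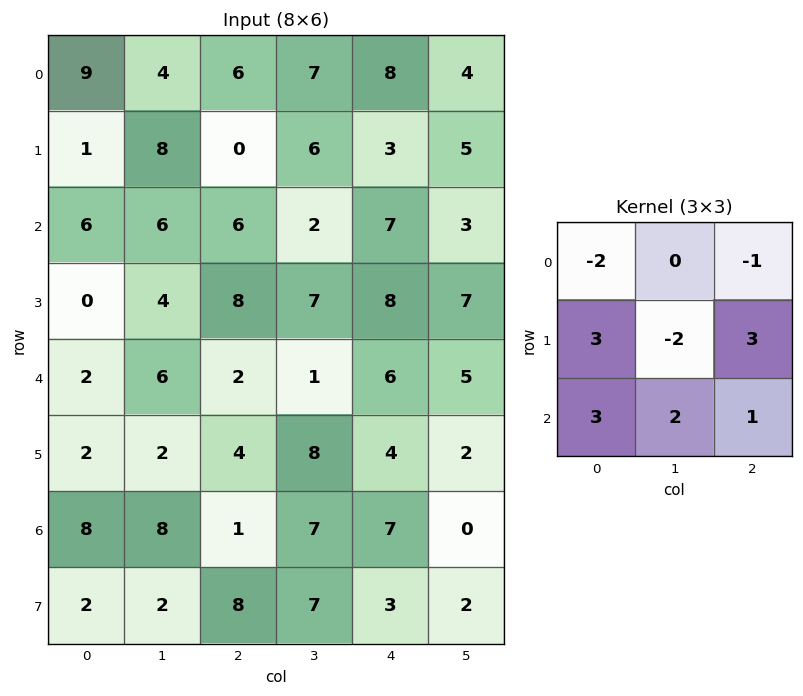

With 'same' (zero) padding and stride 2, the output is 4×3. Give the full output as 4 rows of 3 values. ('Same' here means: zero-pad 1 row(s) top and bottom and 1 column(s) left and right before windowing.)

4 51 46
2 25 28
16 24 19
12 60 18

Output[0,0]: The receptive field on the zero-padded input at this output position is [0 0 0 / 0 9 4 / 0 1 8]. Elementwise product with the kernel and sum: 0·-2 + 0·-1 + 0·3 + 9·-2 + 4·3 + 0·3 + 1·2 + 8·1.
Output[0,1]: The receptive field on the zero-padded input at this output position is [0 0 0 / 4 6 7 / 8 0 6]. Elementwise product with the kernel and sum: 0·-2 + 0·-1 + 4·3 + 6·-2 + 7·3 + 8·3 + 0·2 + 6·1.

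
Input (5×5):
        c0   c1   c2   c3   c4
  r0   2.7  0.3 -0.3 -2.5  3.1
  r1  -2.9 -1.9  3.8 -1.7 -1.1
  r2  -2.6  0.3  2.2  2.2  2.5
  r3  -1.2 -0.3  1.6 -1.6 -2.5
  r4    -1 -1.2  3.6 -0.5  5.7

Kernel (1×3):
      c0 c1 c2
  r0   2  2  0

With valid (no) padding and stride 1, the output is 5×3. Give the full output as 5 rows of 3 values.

6 0 -5.6
-9.6 3.8 4.2
-4.6 5 8.8
-3 2.6 0
-4.4 4.8 6.2

Output[0,0]: The receptive field on the input at this output position is [2.7 0.3 -0.3]. Elementwise product with the kernel and sum: 2.7·2 + 0.3·2.
Output[0,1]: The receptive field on the input at this output position is [0.3 -0.3 -2.5]. Elementwise product with the kernel and sum: 0.3·2 + -0.3·2.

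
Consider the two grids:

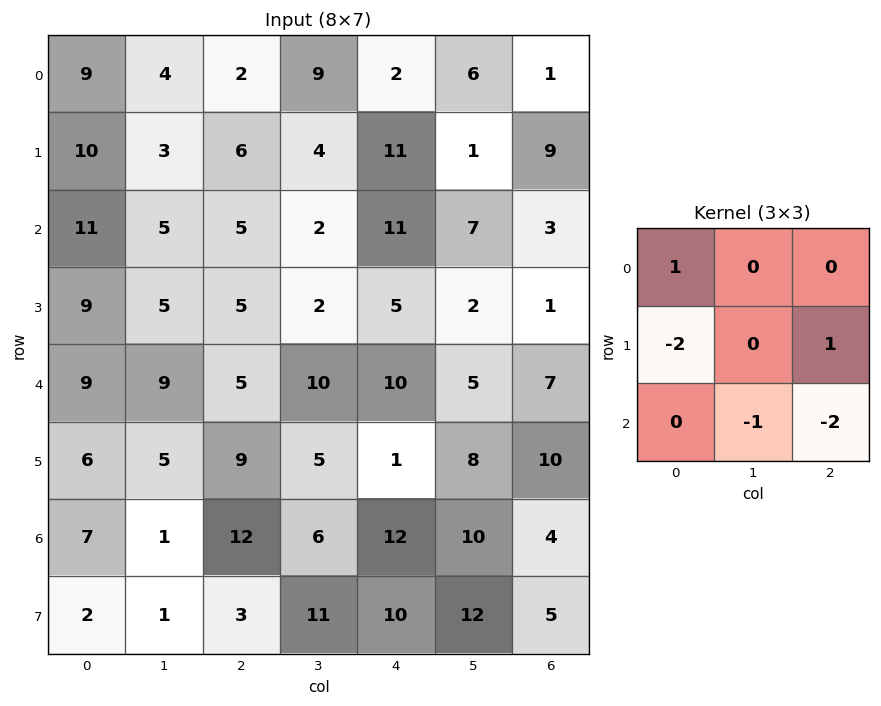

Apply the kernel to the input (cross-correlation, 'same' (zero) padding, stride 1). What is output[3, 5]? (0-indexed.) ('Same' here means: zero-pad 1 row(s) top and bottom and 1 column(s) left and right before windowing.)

-17

The receptive field on the zero-padded input at this output position is [11 7 3 / 5 2 1 / 10 5 7]. Elementwise product with the kernel and sum: 11·1 + 5·-2 + 1·1 + 5·-1 + 7·-2.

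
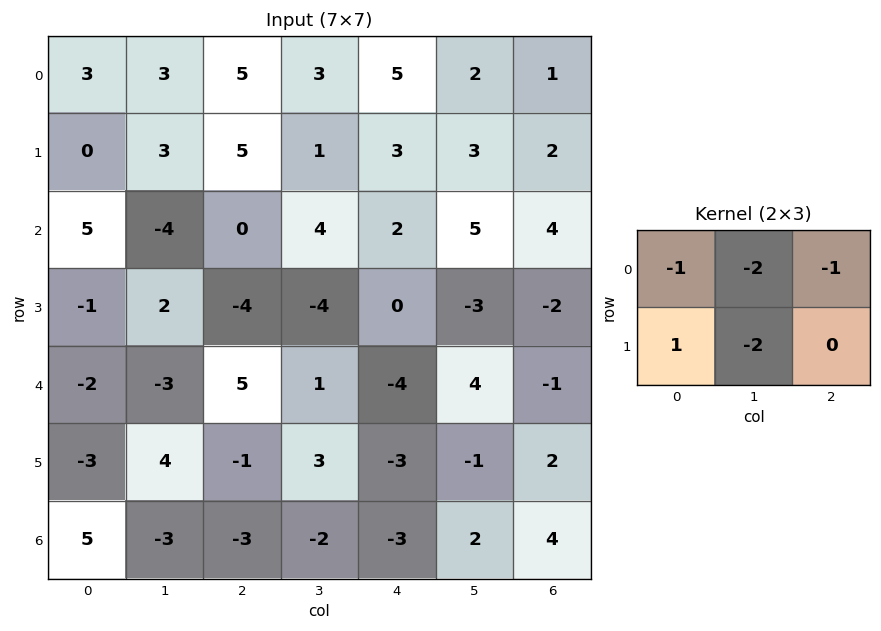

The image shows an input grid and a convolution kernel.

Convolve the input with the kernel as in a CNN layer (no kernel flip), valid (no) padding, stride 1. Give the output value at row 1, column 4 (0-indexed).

-19

The receptive field on the input at this output position is [3 3 2 / 2 5 4]. Elementwise product with the kernel and sum: 3·-1 + 3·-2 + 2·-1 + 2·1 + 5·-2.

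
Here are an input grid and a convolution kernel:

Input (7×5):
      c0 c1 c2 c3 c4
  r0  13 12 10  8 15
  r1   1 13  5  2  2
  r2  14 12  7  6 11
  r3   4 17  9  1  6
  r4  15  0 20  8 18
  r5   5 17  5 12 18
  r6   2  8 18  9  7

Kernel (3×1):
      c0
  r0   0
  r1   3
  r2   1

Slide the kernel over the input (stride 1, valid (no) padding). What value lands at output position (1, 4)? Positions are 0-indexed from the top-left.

39

The receptive field on the input at this output position is [2 / 11 / 6]. Elementwise product with the kernel and sum: 11·3 + 6·1.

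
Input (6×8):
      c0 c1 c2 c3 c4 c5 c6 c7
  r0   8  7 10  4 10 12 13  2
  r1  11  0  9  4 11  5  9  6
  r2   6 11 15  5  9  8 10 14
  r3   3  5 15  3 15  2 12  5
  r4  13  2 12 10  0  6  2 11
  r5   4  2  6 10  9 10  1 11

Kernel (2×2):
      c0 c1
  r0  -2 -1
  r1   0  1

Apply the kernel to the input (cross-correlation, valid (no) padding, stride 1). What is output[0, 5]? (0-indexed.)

-28

The receptive field on the input at this output position is [12 13 / 5 9]. Elementwise product with the kernel and sum: 12·-2 + 13·-1 + 9·1.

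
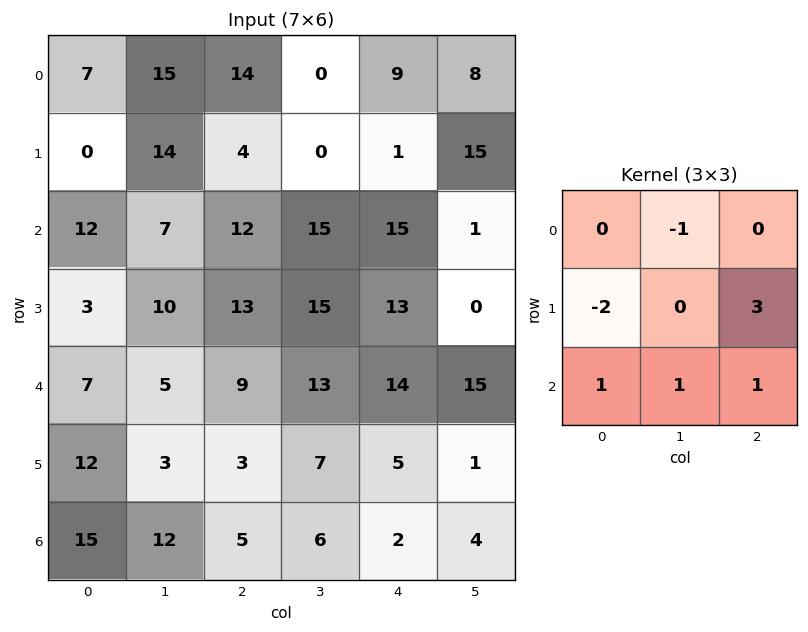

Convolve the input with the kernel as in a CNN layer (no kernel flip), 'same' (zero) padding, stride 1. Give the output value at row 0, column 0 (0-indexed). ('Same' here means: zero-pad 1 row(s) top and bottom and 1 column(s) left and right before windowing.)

The receptive field on the zero-padded input at this output position is [0 0 0 / 0 7 15 / 0 0 14]. Elementwise product with the kernel and sum: 0·-1 + 0·-2 + 15·3 + 0·1 + 0·1 + 14·1.

59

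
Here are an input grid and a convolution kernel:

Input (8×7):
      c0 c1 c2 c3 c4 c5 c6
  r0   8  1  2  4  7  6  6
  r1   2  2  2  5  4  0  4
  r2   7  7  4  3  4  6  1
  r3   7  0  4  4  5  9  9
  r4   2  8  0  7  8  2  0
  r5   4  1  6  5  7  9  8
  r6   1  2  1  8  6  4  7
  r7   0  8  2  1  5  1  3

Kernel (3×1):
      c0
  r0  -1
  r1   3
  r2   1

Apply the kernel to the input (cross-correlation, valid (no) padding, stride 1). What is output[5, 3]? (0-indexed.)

The receptive field on the input at this output position is [5 / 8 / 1]. Elementwise product with the kernel and sum: 5·-1 + 8·3 + 1·1.

20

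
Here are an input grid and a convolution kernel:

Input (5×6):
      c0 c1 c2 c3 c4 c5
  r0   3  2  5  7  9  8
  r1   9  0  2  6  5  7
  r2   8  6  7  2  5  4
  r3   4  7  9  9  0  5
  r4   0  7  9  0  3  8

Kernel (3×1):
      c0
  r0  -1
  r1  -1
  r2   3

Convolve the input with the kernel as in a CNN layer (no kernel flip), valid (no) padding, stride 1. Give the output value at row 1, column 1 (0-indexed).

15

The receptive field on the input at this output position is [0 / 6 / 7]. Elementwise product with the kernel and sum: 0·-1 + 6·-1 + 7·3.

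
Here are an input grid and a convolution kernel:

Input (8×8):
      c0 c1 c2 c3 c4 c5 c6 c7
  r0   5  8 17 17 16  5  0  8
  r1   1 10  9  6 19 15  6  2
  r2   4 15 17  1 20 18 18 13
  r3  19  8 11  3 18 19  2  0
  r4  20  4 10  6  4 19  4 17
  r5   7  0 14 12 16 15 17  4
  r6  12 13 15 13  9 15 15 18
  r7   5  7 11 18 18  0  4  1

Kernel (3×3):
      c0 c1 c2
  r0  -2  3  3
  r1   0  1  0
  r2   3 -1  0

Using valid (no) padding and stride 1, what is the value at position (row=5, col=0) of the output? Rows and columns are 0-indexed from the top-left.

49

The receptive field on the input at this output position is [7 0 14 / 12 13 15 / 5 7 11]. Elementwise product with the kernel and sum: 7·-2 + 0·3 + 14·3 + 13·1 + 5·3 + 7·-1.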